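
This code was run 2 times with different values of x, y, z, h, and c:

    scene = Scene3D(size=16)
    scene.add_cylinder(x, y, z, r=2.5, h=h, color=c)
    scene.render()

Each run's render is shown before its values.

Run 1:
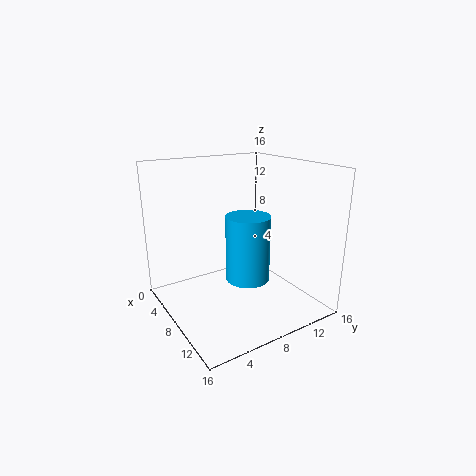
x = 8.5
y = 9
z = 3
h = 7.5
c = 'deepskyblue'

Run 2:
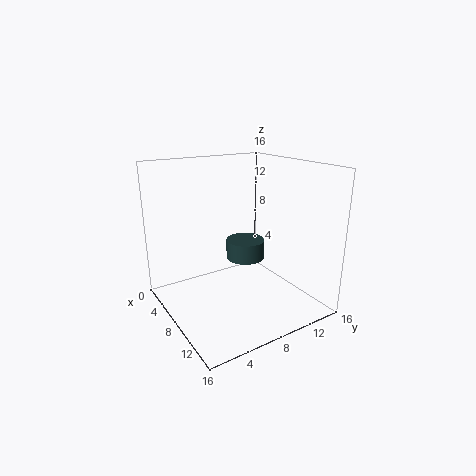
x = 3.5
y = 12
z = 3
h = 2.5
c = 'darkslategray'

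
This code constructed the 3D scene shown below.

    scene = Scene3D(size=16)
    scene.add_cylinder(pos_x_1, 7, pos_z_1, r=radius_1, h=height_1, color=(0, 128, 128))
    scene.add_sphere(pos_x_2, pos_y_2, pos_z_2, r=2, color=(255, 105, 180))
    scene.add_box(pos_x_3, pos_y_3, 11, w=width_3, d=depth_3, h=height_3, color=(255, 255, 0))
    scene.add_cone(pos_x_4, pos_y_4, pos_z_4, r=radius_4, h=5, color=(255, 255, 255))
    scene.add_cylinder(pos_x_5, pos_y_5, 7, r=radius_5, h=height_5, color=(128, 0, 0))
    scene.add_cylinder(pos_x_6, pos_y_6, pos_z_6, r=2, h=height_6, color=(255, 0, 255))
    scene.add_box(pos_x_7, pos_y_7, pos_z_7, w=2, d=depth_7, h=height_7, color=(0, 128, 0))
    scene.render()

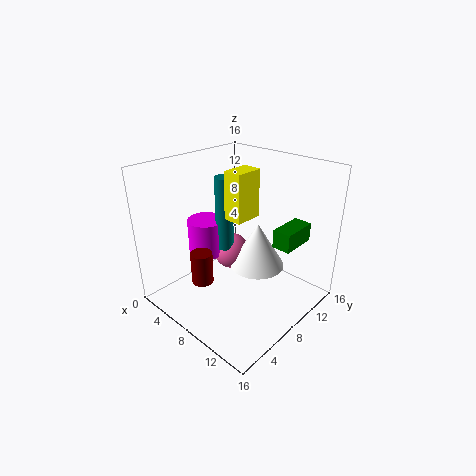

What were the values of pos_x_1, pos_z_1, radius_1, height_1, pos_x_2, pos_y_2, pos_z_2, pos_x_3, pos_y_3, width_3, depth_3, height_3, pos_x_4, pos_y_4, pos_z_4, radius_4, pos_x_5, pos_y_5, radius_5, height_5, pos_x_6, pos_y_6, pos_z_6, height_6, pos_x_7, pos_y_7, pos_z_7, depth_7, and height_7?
pos_x_1 = 7; pos_z_1 = 7; radius_1 = 1; height_1 = 8; pos_x_2 = 7; pos_y_2 = 8; pos_z_2 = 6; pos_x_3 = 8; pos_y_3 = 6; width_3 = 2; depth_3 = 3; height_3 = 5; pos_x_4 = 10; pos_y_4 = 9; pos_z_4 = 5; radius_4 = 3; pos_x_5 = 10; pos_y_5 = 1; radius_5 = 1; height_5 = 3; pos_x_6 = 5; pos_y_6 = 6; pos_z_6 = 6; height_6 = 4; pos_x_7 = 12; pos_y_7 = 9; pos_z_7 = 8; depth_7 = 4; height_7 = 2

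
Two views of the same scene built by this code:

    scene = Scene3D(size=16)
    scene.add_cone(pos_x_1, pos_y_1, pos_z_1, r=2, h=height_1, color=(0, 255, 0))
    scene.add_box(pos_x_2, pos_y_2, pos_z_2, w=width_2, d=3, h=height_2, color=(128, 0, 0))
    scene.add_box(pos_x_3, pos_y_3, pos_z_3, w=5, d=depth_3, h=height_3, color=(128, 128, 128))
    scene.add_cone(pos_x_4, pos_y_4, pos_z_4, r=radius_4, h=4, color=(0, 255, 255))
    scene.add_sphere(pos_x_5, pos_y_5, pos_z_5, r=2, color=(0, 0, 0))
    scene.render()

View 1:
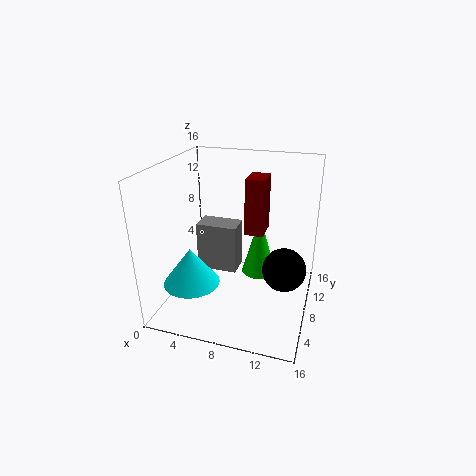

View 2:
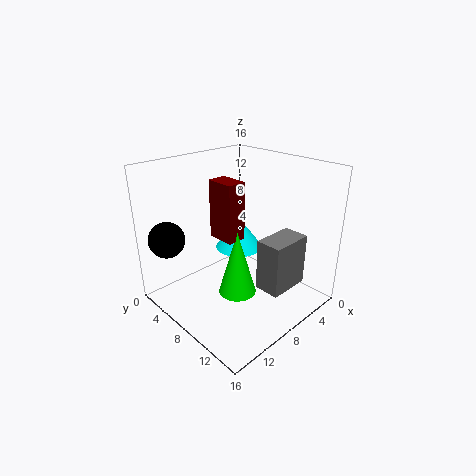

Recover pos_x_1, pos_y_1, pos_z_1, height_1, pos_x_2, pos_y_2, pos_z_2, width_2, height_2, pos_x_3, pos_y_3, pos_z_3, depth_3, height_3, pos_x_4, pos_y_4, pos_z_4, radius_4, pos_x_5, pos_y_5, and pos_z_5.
pos_x_1 = 10
pos_y_1 = 10
pos_z_1 = 3
height_1 = 7
pos_x_2 = 9
pos_y_2 = 7
pos_z_2 = 9
width_2 = 2
height_2 = 6
pos_x_3 = 2
pos_y_3 = 10
pos_z_3 = 2
depth_3 = 3
height_3 = 6
pos_x_4 = 4
pos_y_4 = 4
pos_z_4 = 4
radius_4 = 3
pos_x_5 = 14
pos_y_5 = 3
pos_z_5 = 8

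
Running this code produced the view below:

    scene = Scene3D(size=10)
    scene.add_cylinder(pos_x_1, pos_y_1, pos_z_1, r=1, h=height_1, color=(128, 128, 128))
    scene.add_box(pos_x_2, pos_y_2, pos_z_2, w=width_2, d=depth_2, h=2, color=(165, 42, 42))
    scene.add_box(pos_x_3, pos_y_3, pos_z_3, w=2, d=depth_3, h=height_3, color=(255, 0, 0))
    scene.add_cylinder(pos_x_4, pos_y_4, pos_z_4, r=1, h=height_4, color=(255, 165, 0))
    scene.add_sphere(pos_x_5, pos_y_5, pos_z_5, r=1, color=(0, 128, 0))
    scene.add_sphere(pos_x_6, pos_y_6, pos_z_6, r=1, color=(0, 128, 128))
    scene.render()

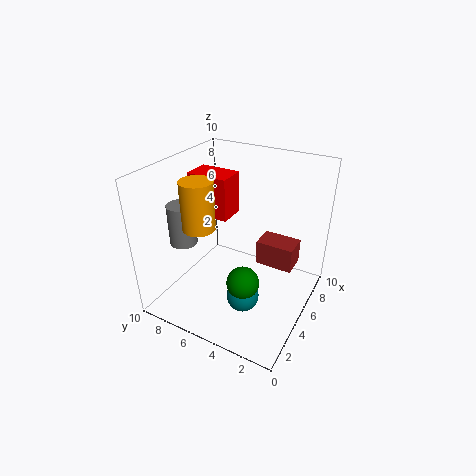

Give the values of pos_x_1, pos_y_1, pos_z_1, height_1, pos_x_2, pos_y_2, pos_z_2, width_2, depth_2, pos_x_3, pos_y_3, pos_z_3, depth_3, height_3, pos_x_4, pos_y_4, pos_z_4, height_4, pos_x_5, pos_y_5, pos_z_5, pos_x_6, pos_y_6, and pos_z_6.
pos_x_1 = 4, pos_y_1 = 9, pos_z_1 = 4, height_1 = 3, pos_x_2 = 8, pos_y_2 = 2, pos_z_2 = 1, width_2 = 2, depth_2 = 3, pos_x_3 = 5, pos_y_3 = 6, pos_z_3 = 6, depth_3 = 3, height_3 = 3, pos_x_4 = 2, pos_y_4 = 6, pos_z_4 = 7, height_4 = 3, pos_x_5 = 2, pos_y_5 = 3, pos_z_5 = 4, pos_x_6 = 2, pos_y_6 = 3, pos_z_6 = 3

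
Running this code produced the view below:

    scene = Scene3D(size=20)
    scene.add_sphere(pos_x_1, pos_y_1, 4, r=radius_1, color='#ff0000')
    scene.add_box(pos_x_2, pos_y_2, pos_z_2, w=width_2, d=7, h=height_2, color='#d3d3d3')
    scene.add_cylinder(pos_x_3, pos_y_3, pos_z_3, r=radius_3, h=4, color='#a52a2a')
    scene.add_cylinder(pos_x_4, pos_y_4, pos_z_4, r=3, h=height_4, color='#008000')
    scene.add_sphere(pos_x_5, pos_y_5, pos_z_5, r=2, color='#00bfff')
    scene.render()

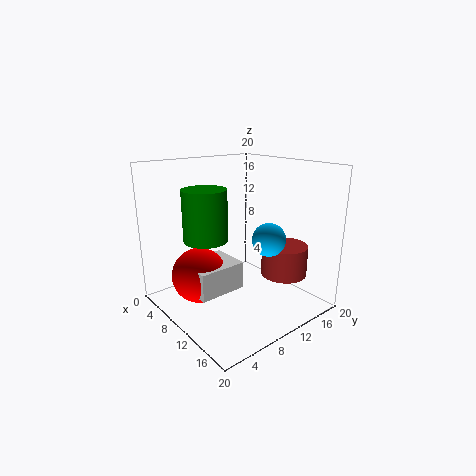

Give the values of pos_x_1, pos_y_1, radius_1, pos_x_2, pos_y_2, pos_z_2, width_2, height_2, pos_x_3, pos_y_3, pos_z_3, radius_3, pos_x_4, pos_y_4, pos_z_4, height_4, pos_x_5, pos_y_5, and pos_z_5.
pos_x_1 = 6; pos_y_1 = 6; radius_1 = 4; pos_x_2 = 4; pos_y_2 = 4; pos_z_2 = 2; width_2 = 6; height_2 = 4; pos_x_3 = 16; pos_y_3 = 13; pos_z_3 = 6; radius_3 = 3; pos_x_4 = 8; pos_y_4 = 6; pos_z_4 = 10; height_4 = 7; pos_x_5 = 17; pos_y_5 = 9; pos_z_5 = 12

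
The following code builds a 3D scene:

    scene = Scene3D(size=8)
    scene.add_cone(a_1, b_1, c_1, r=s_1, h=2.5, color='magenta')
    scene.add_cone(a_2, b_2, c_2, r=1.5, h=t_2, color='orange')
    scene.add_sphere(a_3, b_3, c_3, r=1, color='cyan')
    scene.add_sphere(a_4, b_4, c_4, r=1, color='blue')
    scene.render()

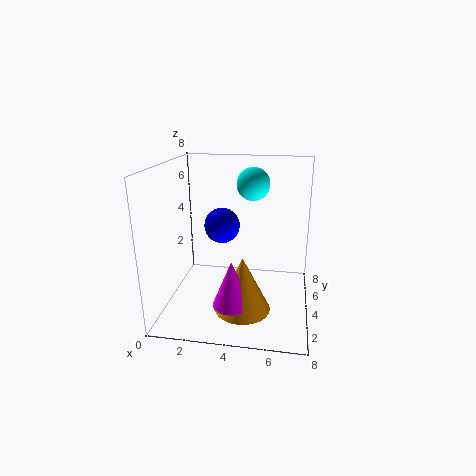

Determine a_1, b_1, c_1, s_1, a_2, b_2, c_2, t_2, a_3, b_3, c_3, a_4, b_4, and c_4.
a_1 = 4, b_1 = 2, c_1 = 1, s_1 = 1, a_2 = 4.5, b_2 = 2.5, c_2 = 0.5, t_2 = 3, a_3 = 4.5, b_3 = 6.5, c_3 = 6.5, a_4 = 3, b_4 = 4.5, c_4 = 4.5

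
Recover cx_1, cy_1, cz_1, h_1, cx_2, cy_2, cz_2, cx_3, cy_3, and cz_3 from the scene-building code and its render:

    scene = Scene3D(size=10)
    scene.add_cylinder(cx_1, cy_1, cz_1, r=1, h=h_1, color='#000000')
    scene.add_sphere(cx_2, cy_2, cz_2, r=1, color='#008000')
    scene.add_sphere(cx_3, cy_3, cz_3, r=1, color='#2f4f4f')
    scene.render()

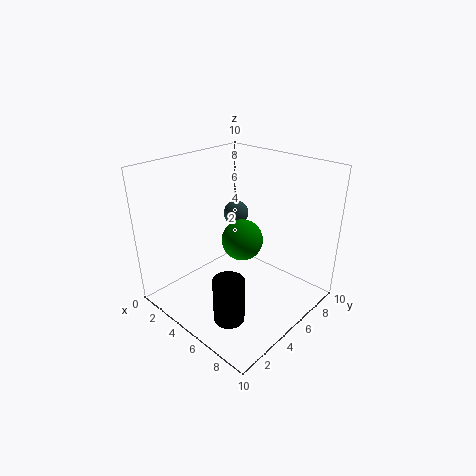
cx_1 = 7; cy_1 = 2; cz_1 = 1; h_1 = 3; cx_2 = 9; cy_2 = 1; cz_2 = 8; cx_3 = 2; cy_3 = 8; cz_3 = 5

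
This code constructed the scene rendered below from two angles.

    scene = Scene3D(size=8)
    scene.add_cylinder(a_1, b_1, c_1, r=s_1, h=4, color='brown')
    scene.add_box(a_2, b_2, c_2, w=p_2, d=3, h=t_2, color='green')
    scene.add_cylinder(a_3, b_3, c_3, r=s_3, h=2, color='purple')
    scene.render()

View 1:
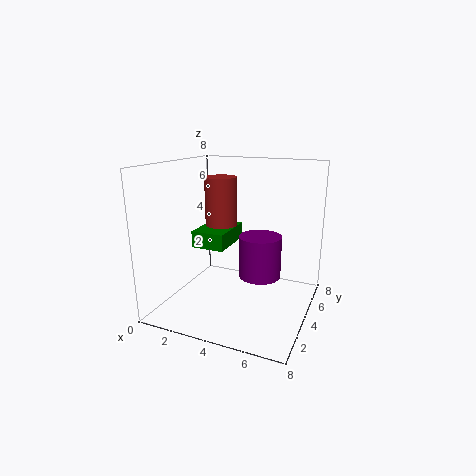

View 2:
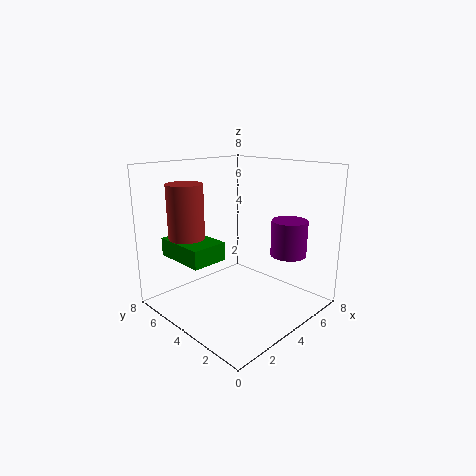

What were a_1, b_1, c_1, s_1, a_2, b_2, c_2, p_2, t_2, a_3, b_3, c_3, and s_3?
a_1 = 2; b_1 = 6; c_1 = 3; s_1 = 1; a_2 = 1; b_2 = 4; c_2 = 3; p_2 = 2; t_2 = 1; a_3 = 6; b_3 = 2; c_3 = 3; s_3 = 1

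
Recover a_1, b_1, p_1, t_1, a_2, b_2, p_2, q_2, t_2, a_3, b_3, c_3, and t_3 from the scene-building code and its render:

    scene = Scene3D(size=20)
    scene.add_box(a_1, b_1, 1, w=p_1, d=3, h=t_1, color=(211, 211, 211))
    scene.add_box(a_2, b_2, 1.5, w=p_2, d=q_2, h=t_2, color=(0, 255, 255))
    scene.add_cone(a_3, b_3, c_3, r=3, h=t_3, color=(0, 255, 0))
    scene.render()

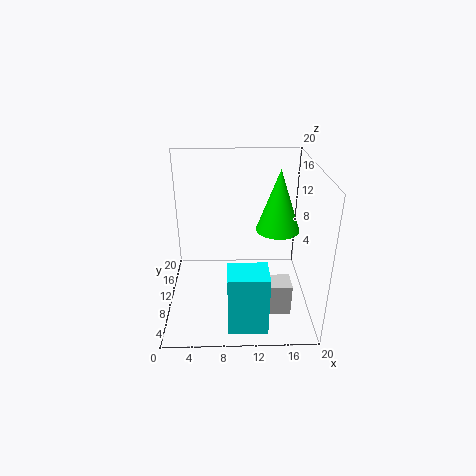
a_1 = 10, b_1 = 4.5, p_1 = 7, t_1 = 4.5, a_2 = 8.5, b_2 = 0.5, p_2 = 5, q_2 = 4, t_2 = 8, a_3 = 15.5, b_3 = 10.5, c_3 = 11, t_3 = 8.5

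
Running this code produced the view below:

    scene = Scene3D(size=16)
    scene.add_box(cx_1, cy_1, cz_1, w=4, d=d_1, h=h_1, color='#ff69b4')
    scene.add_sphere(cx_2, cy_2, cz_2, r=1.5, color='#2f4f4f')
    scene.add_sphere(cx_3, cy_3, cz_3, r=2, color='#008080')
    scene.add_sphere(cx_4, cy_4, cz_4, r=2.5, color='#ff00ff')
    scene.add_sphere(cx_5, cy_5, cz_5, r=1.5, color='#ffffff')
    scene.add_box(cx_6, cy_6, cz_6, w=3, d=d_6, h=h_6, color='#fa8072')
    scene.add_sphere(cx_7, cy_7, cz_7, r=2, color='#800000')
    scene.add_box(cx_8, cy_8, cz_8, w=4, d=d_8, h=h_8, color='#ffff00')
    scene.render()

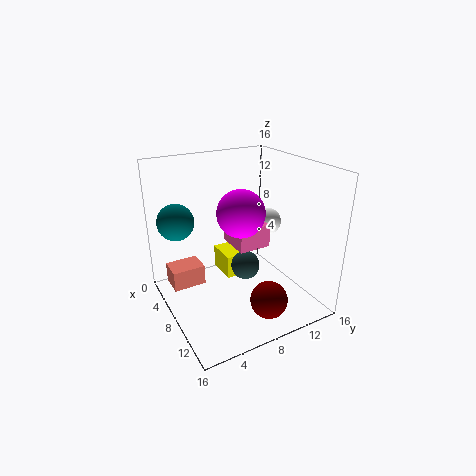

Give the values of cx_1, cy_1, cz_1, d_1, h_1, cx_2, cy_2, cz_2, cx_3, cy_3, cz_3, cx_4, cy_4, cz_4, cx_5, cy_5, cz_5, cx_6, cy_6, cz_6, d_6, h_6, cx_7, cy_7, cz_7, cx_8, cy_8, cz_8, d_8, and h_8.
cx_1 = 6.5, cy_1 = 7, cz_1 = 7.5, d_1 = 3.5, h_1 = 2.5, cx_2 = 10.5, cy_2 = 7.5, cz_2 = 6, cx_3 = 5, cy_3 = 2, cz_3 = 10, cx_4 = 9.5, cy_4 = 7.5, cz_4 = 11.5, cx_5 = 8.5, cy_5 = 11.5, cz_5 = 9.5, cx_6 = 1, cy_6 = 1.5, cz_6 = 0.5, d_6 = 4, h_6 = 2.5, cx_7 = 13, cy_7 = 9, cz_7 = 2.5, cx_8 = 0.5, cy_8 = 8.5, cz_8 = 0.5, d_8 = 2.5, h_8 = 3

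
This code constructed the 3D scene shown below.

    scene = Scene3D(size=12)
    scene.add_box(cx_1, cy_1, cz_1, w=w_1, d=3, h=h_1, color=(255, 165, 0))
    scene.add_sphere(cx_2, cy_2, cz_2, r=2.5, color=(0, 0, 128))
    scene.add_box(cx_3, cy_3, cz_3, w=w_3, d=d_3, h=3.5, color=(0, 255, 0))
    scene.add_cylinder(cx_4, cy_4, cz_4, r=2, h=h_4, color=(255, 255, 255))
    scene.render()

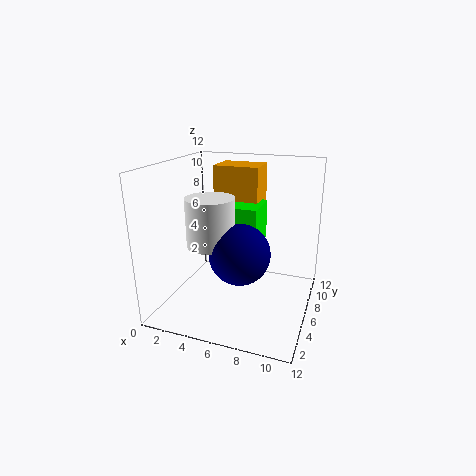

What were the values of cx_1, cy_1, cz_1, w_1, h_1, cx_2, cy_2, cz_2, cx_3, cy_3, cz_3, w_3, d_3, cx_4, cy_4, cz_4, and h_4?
cx_1 = 3, cy_1 = 8, cz_1 = 6.5, w_1 = 4, h_1 = 5, cx_2 = 6.5, cy_2 = 5, cz_2 = 5, cx_3 = 5, cy_3 = 6, cz_3 = 5, w_3 = 2.5, d_3 = 3.5, cx_4 = 4, cy_4 = 5, cz_4 = 5.5, h_4 = 4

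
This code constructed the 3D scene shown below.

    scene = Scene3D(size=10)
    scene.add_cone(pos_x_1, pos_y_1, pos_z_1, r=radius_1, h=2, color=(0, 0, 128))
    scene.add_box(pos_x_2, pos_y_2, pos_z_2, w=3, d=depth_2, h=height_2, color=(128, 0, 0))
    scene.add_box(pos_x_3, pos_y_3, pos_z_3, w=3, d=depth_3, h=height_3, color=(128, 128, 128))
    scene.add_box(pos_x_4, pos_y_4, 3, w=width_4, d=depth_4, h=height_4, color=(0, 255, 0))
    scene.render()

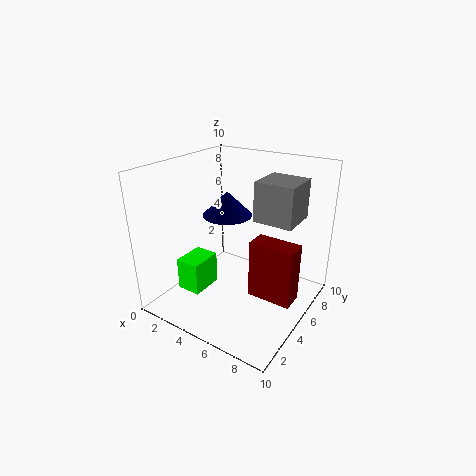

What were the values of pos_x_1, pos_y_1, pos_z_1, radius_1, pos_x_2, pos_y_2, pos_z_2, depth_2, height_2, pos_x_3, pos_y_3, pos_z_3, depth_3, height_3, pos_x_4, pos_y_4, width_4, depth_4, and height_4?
pos_x_1 = 2; pos_y_1 = 8; pos_z_1 = 5; radius_1 = 2; pos_x_2 = 6.5; pos_y_2 = 4; pos_z_2 = 1.5; depth_2 = 1.5; height_2 = 4; pos_x_3 = 5; pos_y_3 = 7; pos_z_3 = 5.5; depth_3 = 3; height_3 = 3; pos_x_4 = 3.5; pos_y_4 = 0.5; width_4 = 1.5; depth_4 = 2; height_4 = 2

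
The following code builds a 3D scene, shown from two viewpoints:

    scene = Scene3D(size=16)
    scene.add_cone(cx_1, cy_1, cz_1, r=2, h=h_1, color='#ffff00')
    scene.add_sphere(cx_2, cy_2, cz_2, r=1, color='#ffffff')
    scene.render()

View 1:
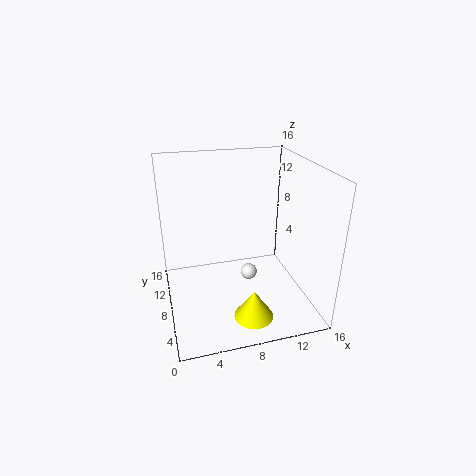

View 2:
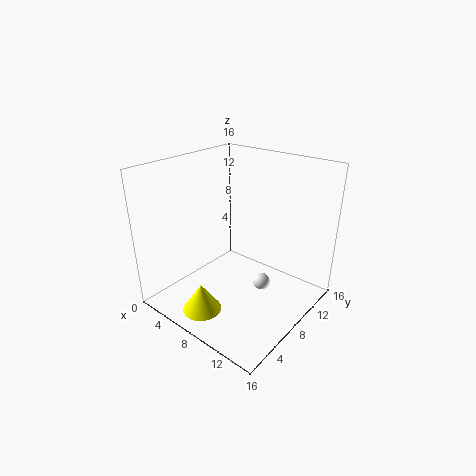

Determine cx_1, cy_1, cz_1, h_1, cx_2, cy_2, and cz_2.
cx_1 = 8
cy_1 = 2
cz_1 = 2
h_1 = 3
cx_2 = 10
cy_2 = 10
cz_2 = 2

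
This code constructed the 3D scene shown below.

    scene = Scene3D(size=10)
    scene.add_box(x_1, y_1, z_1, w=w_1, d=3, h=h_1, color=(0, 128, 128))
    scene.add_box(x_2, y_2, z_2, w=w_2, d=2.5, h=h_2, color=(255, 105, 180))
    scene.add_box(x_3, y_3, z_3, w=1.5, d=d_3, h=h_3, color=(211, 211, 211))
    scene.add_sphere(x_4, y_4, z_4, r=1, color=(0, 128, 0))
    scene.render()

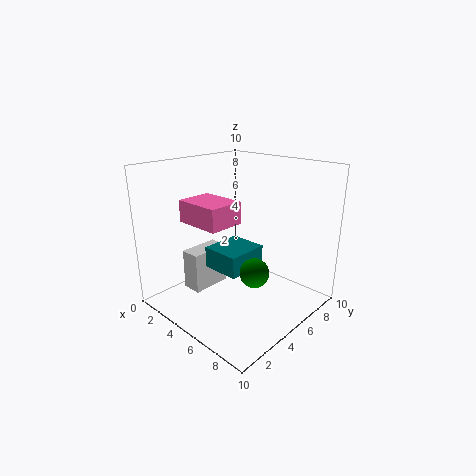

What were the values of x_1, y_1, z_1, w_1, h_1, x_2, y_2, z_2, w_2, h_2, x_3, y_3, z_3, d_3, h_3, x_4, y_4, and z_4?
x_1 = 3.25; y_1 = 3.5; z_1 = 2.75; w_1 = 2.75; h_1 = 1.5; x_2 = 2.25; y_2 = 2.25; z_2 = 6.25; w_2 = 3.25; h_2 = 1.5; x_3 = 1.25; y_3 = 3; z_3 = 0.5; d_3 = 3; h_3 = 3; x_4 = 6.75; y_4 = 4.75; z_4 = 3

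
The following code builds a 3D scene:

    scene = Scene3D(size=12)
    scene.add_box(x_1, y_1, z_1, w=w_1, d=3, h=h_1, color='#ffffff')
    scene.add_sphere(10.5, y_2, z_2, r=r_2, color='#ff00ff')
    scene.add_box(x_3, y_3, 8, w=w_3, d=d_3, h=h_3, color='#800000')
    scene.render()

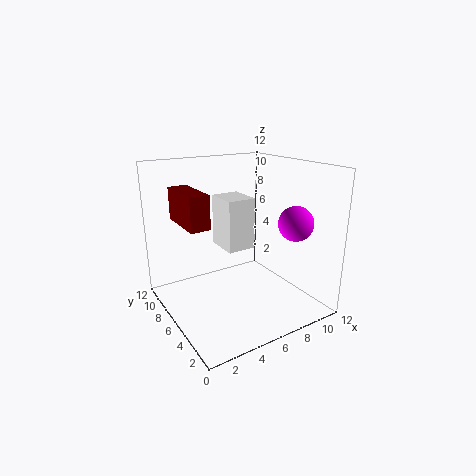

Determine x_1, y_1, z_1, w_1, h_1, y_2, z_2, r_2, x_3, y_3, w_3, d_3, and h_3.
x_1 = 5.5, y_1 = 6.5, z_1 = 4.5, w_1 = 2.5, h_1 = 4.5, y_2 = 4, z_2 = 7, r_2 = 1.5, x_3 = 1, y_3 = 4, w_3 = 1.5, d_3 = 4, h_3 = 2.5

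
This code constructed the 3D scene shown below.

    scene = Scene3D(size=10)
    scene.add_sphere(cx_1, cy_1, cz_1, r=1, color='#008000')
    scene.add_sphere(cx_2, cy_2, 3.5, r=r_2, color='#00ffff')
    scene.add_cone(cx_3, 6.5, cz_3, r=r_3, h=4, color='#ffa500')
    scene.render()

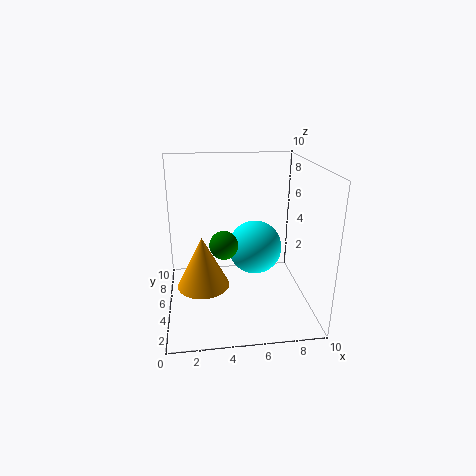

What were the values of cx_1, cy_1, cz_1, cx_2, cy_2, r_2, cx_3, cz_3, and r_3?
cx_1 = 4, cy_1 = 5, cz_1 = 4.5, cx_2 = 6.5, cy_2 = 6.5, r_2 = 2, cx_3 = 2.5, cz_3 = 0.5, r_3 = 2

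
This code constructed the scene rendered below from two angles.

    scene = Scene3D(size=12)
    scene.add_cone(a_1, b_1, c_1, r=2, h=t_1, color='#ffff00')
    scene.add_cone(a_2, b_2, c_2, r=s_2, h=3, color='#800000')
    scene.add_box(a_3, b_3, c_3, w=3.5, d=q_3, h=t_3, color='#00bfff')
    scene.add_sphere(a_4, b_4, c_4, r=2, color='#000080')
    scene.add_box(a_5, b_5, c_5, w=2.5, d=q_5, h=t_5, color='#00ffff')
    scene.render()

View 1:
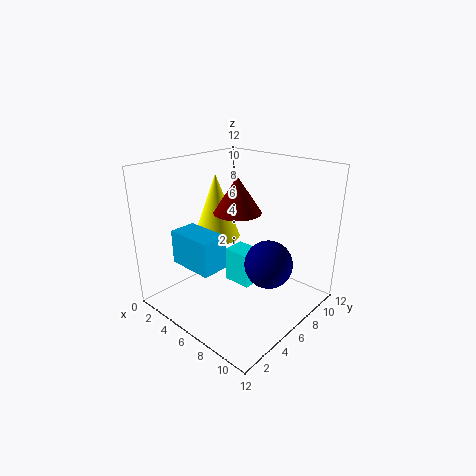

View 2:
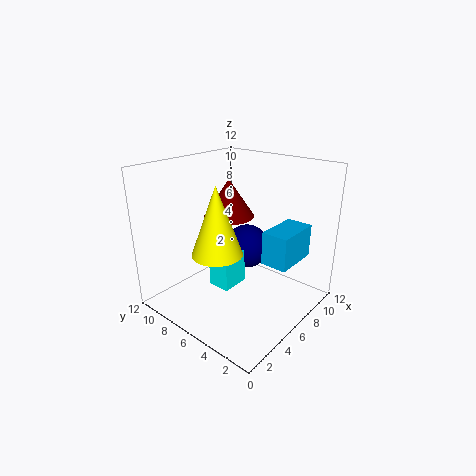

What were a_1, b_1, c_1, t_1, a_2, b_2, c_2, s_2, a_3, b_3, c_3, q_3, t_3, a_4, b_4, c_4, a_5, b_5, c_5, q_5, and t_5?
a_1 = 3.5, b_1 = 6, c_1 = 5.5, t_1 = 5.5, a_2 = 5.5, b_2 = 6.5, c_2 = 8, s_2 = 2, a_3 = 4.5, b_3 = 0.5, c_3 = 5.5, q_3 = 2, t_3 = 2.5, a_4 = 8.5, b_4 = 7, c_4 = 4, a_5 = 4.5, b_5 = 6, c_5 = 1.5, q_5 = 2, t_5 = 3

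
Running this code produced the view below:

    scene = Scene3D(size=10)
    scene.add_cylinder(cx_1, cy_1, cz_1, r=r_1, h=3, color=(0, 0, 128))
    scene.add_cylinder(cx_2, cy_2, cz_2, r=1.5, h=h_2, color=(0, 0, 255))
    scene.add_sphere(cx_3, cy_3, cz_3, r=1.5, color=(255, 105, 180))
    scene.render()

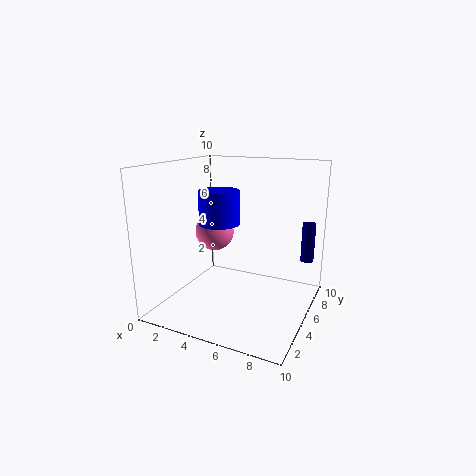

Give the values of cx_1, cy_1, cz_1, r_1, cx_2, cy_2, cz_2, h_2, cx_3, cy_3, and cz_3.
cx_1 = 9; cy_1 = 9; cz_1 = 2.5; r_1 = 0.5; cx_2 = 3; cy_2 = 6; cz_2 = 5.5; h_2 = 2.5; cx_3 = 2; cy_3 = 7; cz_3 = 4.5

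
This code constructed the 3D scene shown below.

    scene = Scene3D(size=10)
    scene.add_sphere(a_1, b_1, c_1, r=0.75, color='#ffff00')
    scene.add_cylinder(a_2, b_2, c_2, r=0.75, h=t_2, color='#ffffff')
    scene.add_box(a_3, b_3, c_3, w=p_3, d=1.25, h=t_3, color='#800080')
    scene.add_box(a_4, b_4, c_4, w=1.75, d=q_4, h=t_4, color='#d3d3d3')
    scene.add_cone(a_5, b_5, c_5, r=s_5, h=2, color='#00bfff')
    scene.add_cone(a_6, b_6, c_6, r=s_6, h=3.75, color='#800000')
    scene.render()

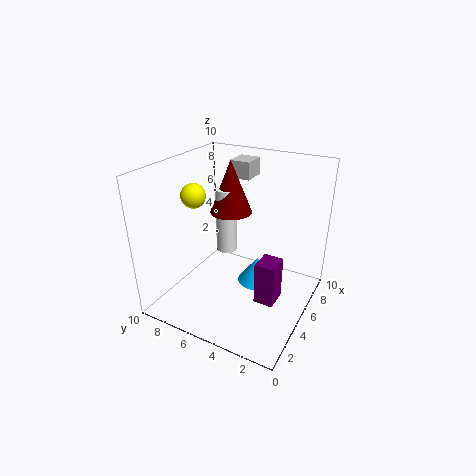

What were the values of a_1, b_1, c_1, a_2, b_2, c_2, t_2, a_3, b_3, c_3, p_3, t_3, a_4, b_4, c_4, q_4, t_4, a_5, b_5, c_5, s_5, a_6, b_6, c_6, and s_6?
a_1 = 2.25, b_1 = 6.5, c_1 = 8.75, a_2 = 6, b_2 = 6.5, c_2 = 3.25, t_2 = 4.75, a_3 = 2.5, b_3 = 1.25, c_3 = 2.25, p_3 = 1.5, t_3 = 2.75, a_4 = 7, b_4 = 5.25, c_4 = 8.5, q_4 = 1.5, t_4 = 1.25, a_5 = 7.25, b_5 = 4.5, c_5 = 0.25, s_5 = 1.5, a_6 = 6.25, b_6 = 6.25, c_6 = 6.25, s_6 = 1.5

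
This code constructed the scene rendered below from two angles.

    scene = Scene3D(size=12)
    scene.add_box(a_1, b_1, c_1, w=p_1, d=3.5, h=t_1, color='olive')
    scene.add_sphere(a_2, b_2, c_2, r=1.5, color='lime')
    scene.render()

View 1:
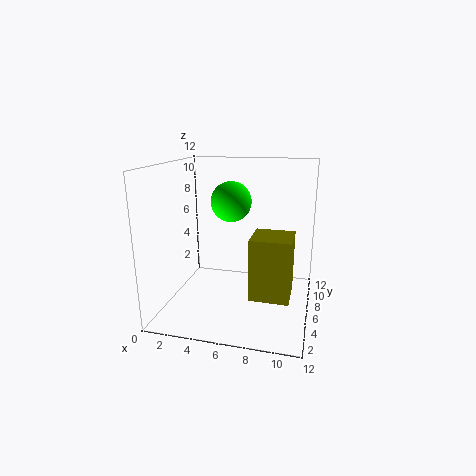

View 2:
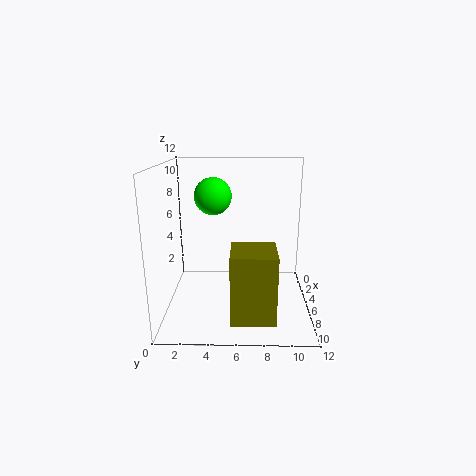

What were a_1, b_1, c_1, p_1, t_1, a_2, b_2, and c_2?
a_1 = 7
b_1 = 5.5
c_1 = 0.5
p_1 = 3.5
t_1 = 5.5
a_2 = 6
b_2 = 4
c_2 = 9.5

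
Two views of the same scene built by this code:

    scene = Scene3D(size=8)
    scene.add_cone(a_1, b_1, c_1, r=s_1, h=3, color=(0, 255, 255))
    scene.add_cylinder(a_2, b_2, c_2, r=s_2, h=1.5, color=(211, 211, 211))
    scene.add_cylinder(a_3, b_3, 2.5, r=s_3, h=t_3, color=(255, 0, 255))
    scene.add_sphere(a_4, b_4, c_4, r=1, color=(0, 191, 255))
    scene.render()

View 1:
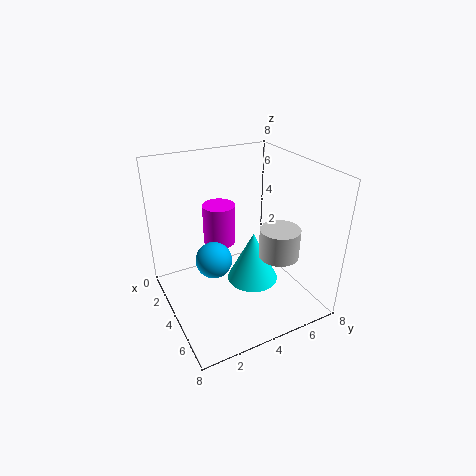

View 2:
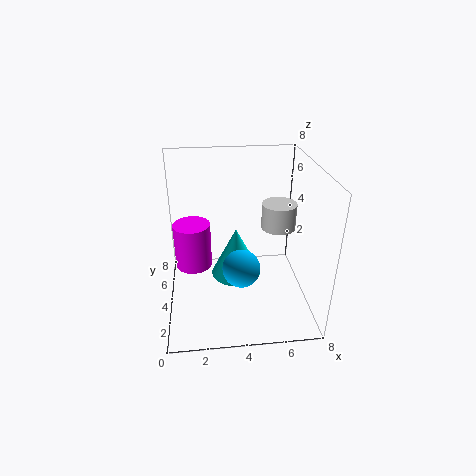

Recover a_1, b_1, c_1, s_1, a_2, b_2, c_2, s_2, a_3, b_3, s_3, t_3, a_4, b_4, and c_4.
a_1 = 4
b_1 = 5
c_1 = 1
s_1 = 1.5
a_2 = 6.5
b_2 = 5
c_2 = 4
s_2 = 1
a_3 = 1.5
b_3 = 4
s_3 = 1
t_3 = 2.5
a_4 = 4
b_4 = 2.5
c_4 = 3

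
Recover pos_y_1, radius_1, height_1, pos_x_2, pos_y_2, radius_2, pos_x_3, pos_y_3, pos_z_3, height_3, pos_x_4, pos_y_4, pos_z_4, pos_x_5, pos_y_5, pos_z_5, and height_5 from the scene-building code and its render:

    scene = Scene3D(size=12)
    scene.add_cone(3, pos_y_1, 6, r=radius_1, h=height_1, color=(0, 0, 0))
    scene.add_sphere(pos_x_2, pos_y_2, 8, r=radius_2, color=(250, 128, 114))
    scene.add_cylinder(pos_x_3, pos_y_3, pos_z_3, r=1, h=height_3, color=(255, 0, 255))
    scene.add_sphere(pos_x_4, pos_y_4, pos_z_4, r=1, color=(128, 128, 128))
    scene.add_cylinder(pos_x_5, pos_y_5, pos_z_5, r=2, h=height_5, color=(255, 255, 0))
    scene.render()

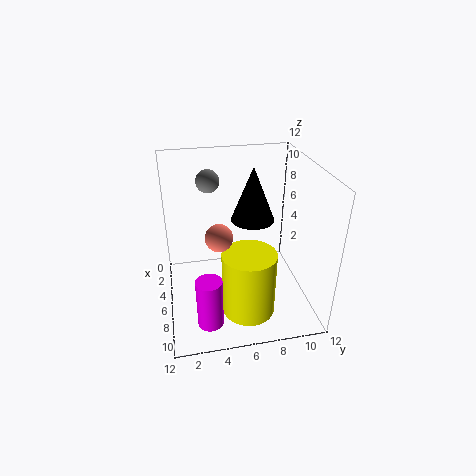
pos_y_1 = 8
radius_1 = 2
height_1 = 5
pos_x_2 = 9
pos_y_2 = 4
radius_2 = 1
pos_x_3 = 10
pos_y_3 = 3
pos_z_3 = 1
height_3 = 4
pos_x_4 = 3
pos_y_4 = 4
pos_z_4 = 10
pos_x_5 = 10
pos_y_5 = 6
pos_z_5 = 2
height_5 = 5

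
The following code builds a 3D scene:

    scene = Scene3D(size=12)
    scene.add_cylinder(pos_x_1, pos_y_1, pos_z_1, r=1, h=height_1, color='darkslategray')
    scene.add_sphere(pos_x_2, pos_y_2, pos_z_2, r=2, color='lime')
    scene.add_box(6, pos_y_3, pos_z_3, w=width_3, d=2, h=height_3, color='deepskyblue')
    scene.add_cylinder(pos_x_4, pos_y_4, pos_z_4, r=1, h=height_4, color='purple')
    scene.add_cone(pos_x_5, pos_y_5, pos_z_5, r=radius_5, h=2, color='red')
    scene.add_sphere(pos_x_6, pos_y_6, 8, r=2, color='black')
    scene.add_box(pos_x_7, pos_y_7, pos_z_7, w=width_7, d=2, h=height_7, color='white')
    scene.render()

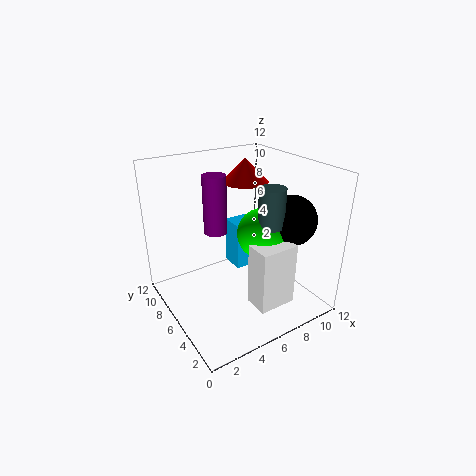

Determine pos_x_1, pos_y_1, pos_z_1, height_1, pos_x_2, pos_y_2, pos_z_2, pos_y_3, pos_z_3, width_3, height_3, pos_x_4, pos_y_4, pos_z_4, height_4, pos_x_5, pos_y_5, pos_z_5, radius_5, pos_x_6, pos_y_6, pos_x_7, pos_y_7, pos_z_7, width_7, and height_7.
pos_x_1 = 7; pos_y_1 = 3; pos_z_1 = 8; height_1 = 3; pos_x_2 = 7; pos_y_2 = 4; pos_z_2 = 7; pos_y_3 = 6; pos_z_3 = 3; width_3 = 2; height_3 = 4; pos_x_4 = 5; pos_y_4 = 8; pos_z_4 = 6; height_4 = 5; pos_x_5 = 8; pos_y_5 = 8; pos_z_5 = 10; radius_5 = 2; pos_x_6 = 9; pos_y_6 = 3; pos_x_7 = 5; pos_y_7 = 1; pos_z_7 = 2; width_7 = 3; height_7 = 5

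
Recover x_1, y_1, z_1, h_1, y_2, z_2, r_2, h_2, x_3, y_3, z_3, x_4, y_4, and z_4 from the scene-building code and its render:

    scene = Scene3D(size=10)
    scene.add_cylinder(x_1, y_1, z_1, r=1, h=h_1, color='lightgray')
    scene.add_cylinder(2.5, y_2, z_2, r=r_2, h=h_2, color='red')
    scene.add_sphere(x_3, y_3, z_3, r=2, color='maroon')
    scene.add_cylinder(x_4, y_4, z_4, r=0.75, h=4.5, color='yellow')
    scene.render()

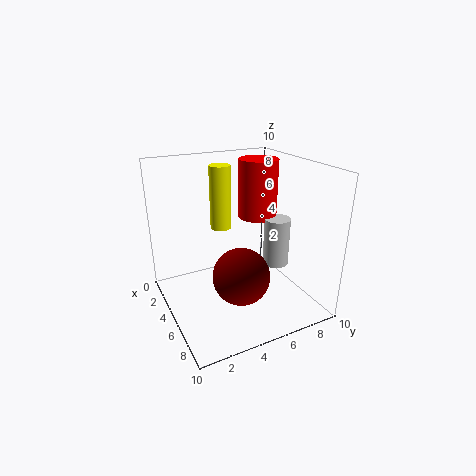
x_1 = 4.25, y_1 = 8.75, z_1 = 1.75, h_1 = 3.75, y_2 = 8, z_2 = 5.25, r_2 = 1.5, h_2 = 4.5, x_3 = 6, y_3 = 4.75, z_3 = 2.5, x_4 = 3.25, y_4 = 4.5, z_4 = 5.25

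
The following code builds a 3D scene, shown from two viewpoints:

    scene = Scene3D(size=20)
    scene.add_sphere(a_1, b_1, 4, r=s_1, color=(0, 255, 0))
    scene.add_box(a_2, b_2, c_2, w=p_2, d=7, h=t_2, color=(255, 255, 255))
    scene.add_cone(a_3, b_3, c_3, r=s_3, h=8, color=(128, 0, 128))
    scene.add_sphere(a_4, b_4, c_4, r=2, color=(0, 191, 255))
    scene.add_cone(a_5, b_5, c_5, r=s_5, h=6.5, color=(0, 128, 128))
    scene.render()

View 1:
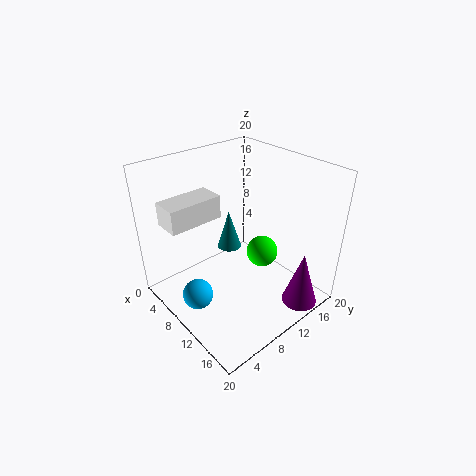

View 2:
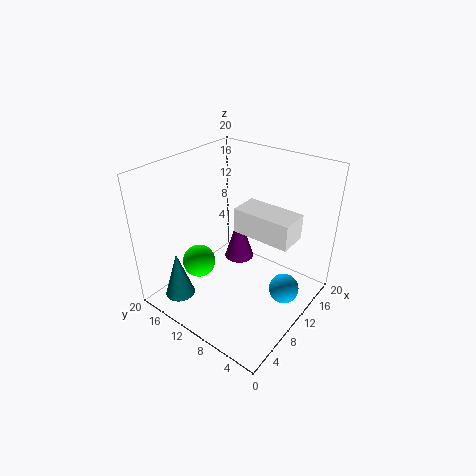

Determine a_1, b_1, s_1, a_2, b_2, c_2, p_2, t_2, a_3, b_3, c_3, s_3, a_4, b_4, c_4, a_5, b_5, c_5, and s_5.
a_1 = 8.5, b_1 = 16.5, s_1 = 2.5, a_2 = 6, b_2 = 0.5, c_2 = 14, p_2 = 3.5, t_2 = 3, a_3 = 17.5, b_3 = 15.5, c_3 = 0.5, s_3 = 2.5, a_4 = 10.5, b_4 = 2.5, c_4 = 4.5, a_5 = 2.5, b_5 = 14.5, c_5 = 3, s_5 = 2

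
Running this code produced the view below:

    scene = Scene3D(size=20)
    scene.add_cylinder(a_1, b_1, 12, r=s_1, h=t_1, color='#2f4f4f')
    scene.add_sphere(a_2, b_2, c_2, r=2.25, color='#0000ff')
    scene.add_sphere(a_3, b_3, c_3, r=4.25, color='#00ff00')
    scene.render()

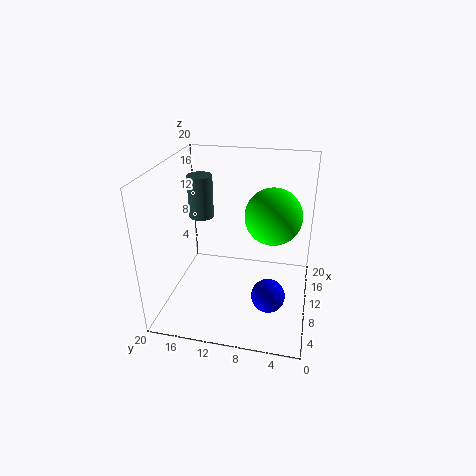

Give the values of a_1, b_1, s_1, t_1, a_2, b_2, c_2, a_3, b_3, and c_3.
a_1 = 11.75; b_1 = 15.75; s_1 = 1.75; t_1 = 6; a_2 = 6.25; b_2 = 5; c_2 = 3.75; a_3 = 14.75; b_3 = 5.75; c_3 = 11.5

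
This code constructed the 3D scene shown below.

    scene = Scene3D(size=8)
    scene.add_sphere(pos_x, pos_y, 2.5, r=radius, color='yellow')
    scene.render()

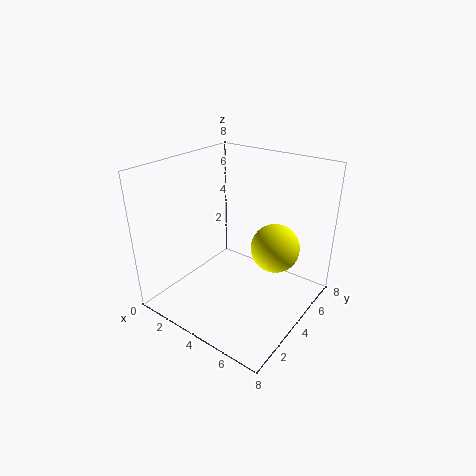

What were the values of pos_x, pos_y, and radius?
pos_x = 5; pos_y = 6.5; radius = 1.5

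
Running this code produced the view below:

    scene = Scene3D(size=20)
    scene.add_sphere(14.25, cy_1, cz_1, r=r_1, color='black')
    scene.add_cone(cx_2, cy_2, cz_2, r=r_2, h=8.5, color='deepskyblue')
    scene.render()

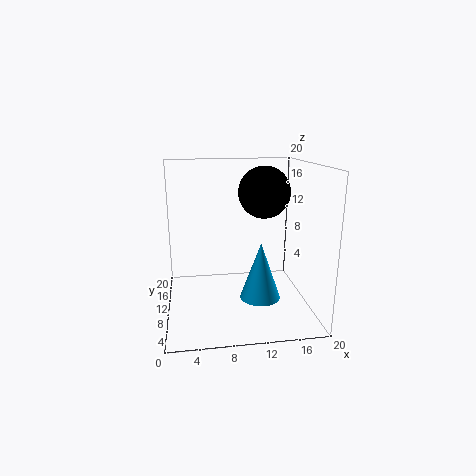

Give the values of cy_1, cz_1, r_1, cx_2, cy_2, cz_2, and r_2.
cy_1 = 12.75, cz_1 = 15.75, r_1 = 3.75, cx_2 = 13.5, cy_2 = 10.75, cz_2 = 0.25, r_2 = 3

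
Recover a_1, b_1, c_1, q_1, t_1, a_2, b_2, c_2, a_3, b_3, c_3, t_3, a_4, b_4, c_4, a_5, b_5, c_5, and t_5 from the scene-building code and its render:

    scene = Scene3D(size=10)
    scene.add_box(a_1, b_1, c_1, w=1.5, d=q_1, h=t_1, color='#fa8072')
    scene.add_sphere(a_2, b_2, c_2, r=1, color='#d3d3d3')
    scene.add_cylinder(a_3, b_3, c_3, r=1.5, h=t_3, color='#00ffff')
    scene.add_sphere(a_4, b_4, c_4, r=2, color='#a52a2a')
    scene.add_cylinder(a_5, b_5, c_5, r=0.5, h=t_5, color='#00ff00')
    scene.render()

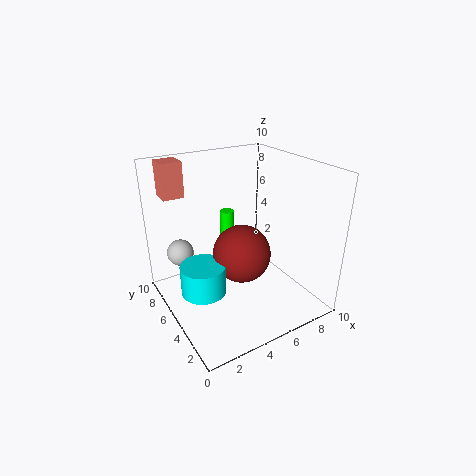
a_1 = 1, b_1 = 8, c_1 = 7.5, q_1 = 1.5, t_1 = 2.5, a_2 = 2, b_2 = 8.5, c_2 = 3, a_3 = 2, b_3 = 4.5, c_3 = 2, t_3 = 2, a_4 = 5, b_4 = 4.5, c_4 = 4, a_5 = 5, b_5 = 6.5, c_5 = 4.5, t_5 = 2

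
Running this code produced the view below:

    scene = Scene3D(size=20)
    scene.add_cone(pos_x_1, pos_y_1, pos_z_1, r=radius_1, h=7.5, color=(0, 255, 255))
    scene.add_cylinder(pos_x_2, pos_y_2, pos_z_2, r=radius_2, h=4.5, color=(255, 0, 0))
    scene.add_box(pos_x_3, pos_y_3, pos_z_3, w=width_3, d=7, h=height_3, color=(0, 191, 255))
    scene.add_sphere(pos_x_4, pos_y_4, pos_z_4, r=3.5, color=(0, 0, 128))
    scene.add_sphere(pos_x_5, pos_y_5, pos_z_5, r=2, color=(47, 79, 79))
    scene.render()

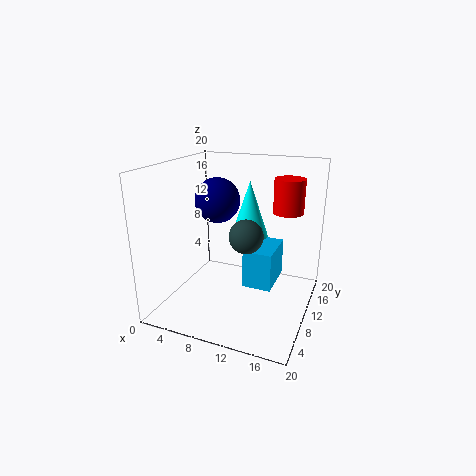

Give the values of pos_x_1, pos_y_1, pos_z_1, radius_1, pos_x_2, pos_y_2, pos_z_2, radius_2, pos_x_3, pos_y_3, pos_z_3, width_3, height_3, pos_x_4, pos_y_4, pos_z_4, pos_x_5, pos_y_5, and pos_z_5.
pos_x_1 = 11.5, pos_y_1 = 10.5, pos_z_1 = 10.5, radius_1 = 2.5, pos_x_2 = 16.5, pos_y_2 = 11.5, pos_z_2 = 14, radius_2 = 2, pos_x_3 = 9.5, pos_y_3 = 13, pos_z_3 = 0.5, width_3 = 4.5, height_3 = 6, pos_x_4 = 4.5, pos_y_4 = 15, pos_z_4 = 13.5, pos_x_5 = 13.5, pos_y_5 = 4, pos_z_5 = 13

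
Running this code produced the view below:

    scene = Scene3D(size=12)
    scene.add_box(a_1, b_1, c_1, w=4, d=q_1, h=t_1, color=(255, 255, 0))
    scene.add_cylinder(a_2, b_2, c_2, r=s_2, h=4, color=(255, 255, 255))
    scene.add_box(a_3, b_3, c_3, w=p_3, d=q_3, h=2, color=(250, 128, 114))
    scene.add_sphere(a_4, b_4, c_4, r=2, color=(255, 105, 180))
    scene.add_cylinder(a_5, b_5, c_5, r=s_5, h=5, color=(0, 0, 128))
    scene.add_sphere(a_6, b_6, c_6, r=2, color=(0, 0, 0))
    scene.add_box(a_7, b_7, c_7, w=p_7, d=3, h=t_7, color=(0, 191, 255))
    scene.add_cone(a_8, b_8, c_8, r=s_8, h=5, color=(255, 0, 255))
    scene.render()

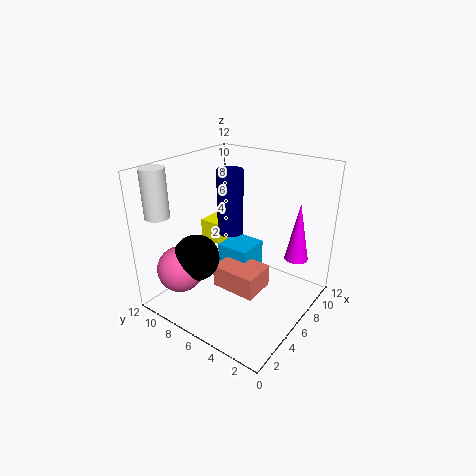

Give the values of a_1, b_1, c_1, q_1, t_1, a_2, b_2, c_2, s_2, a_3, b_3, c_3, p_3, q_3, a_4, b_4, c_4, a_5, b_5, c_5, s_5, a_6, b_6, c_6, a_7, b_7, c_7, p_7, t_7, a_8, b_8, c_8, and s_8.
a_1 = 7
b_1 = 9
c_1 = 4
q_1 = 2
t_1 = 2
a_2 = 2
b_2 = 11
c_2 = 8
s_2 = 1
a_3 = 5
b_3 = 4
c_3 = 1
p_3 = 3
q_3 = 4
a_4 = 3
b_4 = 10
c_4 = 3
a_5 = 5
b_5 = 6
c_5 = 7
s_5 = 1
a_6 = 4
b_6 = 9
c_6 = 4
a_7 = 7
b_7 = 6
c_7 = 1
p_7 = 3
t_7 = 3
a_8 = 9
b_8 = 2
c_8 = 4
s_8 = 1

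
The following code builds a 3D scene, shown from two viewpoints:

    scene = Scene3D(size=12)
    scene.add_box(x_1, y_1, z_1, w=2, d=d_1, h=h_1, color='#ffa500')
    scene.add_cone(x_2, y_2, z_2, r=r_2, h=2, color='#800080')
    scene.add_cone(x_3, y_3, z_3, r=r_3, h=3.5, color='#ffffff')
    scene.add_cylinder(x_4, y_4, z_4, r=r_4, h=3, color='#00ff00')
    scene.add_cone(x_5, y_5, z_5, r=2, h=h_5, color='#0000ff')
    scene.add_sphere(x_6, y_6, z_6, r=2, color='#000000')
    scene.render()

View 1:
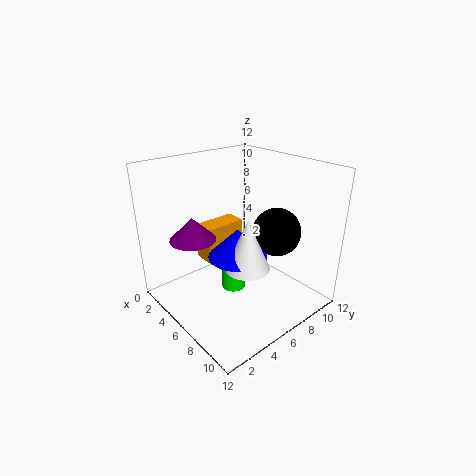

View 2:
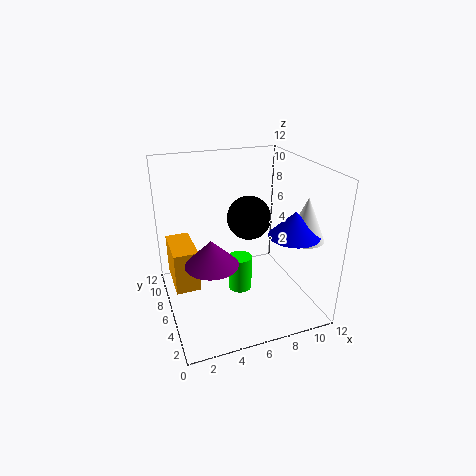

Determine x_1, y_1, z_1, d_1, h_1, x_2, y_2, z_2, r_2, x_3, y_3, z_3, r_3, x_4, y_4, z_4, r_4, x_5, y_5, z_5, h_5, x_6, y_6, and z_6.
x_1 = 0.5; y_1 = 5.5; z_1 = 2; d_1 = 4; h_1 = 3.5; x_2 = 3; y_2 = 3.5; z_2 = 5.5; r_2 = 2; x_3 = 10.5; y_3 = 3; z_3 = 6.5; r_3 = 1.5; x_4 = 6; y_4 = 5.5; z_4 = 1.5; r_4 = 1; x_5 = 9.5; y_5 = 3; z_5 = 7; h_5 = 2; x_6 = 8; y_6 = 8.5; z_6 = 6.5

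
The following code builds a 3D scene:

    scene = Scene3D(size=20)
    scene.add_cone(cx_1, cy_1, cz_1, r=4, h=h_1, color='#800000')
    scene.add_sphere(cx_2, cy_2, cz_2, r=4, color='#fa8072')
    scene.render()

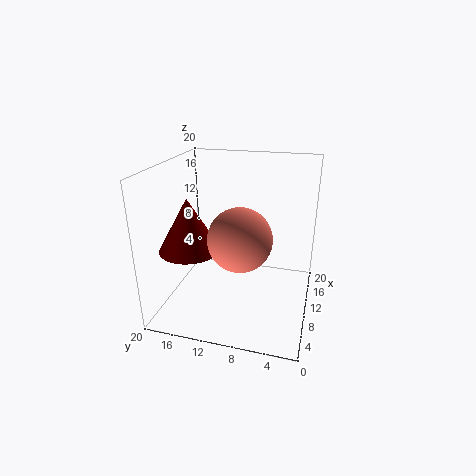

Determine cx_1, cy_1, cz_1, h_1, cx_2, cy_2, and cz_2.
cx_1 = 6; cy_1 = 15.5; cz_1 = 9.5; h_1 = 7; cx_2 = 5.5; cy_2 = 8.5; cz_2 = 12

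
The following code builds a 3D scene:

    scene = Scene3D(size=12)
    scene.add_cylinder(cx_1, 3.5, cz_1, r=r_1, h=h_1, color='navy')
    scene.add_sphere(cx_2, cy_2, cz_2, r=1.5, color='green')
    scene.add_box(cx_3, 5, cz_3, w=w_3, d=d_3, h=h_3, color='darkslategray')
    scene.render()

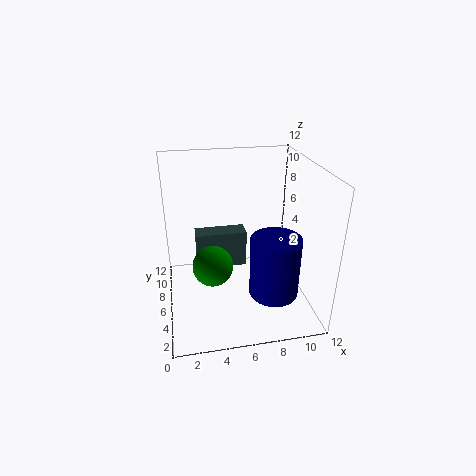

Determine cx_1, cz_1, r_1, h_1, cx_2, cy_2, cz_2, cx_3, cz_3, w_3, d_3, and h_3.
cx_1 = 8.5; cz_1 = 2; r_1 = 2; h_1 = 5; cx_2 = 3.5; cy_2 = 3; cz_2 = 5.5; cx_3 = 2.5; cz_3 = 4; w_3 = 4; d_3 = 1.5; h_3 = 3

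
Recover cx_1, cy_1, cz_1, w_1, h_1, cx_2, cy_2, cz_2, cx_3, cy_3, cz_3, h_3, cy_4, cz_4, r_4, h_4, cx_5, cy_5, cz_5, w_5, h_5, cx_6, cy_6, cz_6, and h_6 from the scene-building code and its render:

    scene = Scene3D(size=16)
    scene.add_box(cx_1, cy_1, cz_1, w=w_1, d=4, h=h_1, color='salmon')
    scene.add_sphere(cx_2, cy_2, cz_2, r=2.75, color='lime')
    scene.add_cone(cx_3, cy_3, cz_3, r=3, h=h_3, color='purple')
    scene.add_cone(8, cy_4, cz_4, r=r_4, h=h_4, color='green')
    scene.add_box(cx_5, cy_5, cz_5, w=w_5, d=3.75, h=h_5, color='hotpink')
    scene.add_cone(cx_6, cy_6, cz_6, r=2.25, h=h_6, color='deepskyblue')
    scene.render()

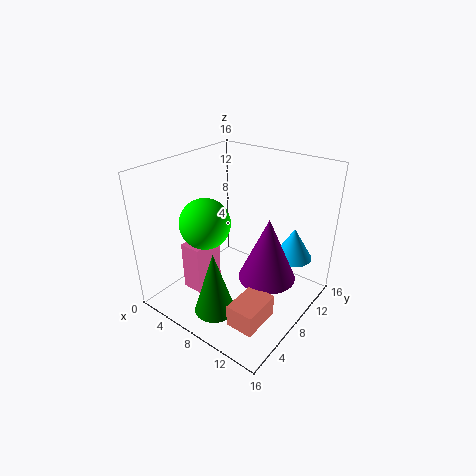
cx_1 = 12; cy_1 = 1; cz_1 = 3; w_1 = 2.75; h_1 = 2.25; cx_2 = 5.5; cy_2 = 5.5; cz_2 = 10; cx_3 = 12.25; cy_3 = 7.5; cz_3 = 5; h_3 = 6.75; cy_4 = 3.75; cz_4 = 0.75; r_4 = 2.25; h_4 = 7.25; cx_5 = 2.75; cy_5 = 4.25; cz_5 = 1.25; w_5 = 2.5; h_5 = 5.75; cx_6 = 12.25; cy_6 = 13.25; cz_6 = 4.5; h_6 = 3.75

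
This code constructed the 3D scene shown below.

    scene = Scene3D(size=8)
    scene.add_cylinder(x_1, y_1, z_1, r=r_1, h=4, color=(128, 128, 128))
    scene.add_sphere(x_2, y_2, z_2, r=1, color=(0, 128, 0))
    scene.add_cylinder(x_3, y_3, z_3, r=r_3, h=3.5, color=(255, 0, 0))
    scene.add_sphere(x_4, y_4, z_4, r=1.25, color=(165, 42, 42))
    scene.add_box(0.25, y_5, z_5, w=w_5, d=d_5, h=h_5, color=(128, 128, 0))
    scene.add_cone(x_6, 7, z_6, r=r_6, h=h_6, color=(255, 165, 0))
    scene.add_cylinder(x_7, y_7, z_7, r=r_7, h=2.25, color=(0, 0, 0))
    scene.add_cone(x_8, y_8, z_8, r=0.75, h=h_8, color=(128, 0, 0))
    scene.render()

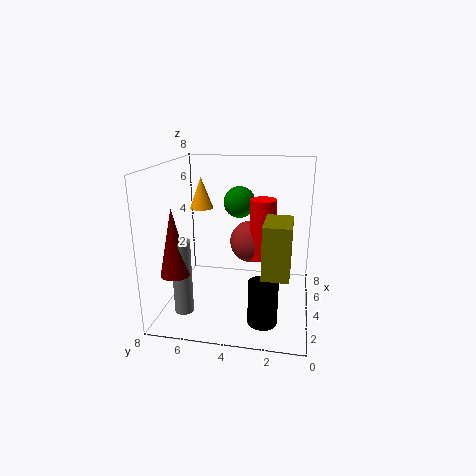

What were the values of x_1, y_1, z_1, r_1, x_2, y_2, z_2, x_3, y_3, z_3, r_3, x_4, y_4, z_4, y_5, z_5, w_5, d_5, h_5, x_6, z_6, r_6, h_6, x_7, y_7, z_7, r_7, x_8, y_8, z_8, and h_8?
x_1 = 1.75
y_1 = 6.5
z_1 = 0.5
r_1 = 0.5
x_2 = 7
y_2 = 4.5
z_2 = 5.25
x_3 = 5
y_3 = 2.75
z_3 = 2.5
r_3 = 0.75
x_4 = 5.5
y_4 = 3.5
z_4 = 3.25
y_5 = 1
z_5 = 3.5
w_5 = 2
d_5 = 1.25
h_5 = 2.5
x_6 = 7
z_6 = 4.75
r_6 = 0.75
h_6 = 2
x_7 = 1.5
y_7 = 2.25
z_7 = 0.5
r_7 = 0.75
x_8 = 1.5
y_8 = 6.75
z_8 = 2.75
h_8 = 3.5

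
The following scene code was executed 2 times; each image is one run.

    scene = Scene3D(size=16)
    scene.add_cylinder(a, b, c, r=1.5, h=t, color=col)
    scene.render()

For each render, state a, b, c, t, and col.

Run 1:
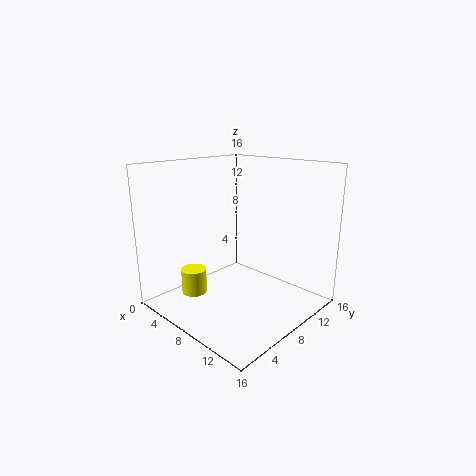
a = 3, b = 5.5, c = 0.5, t = 3, col = 'yellow'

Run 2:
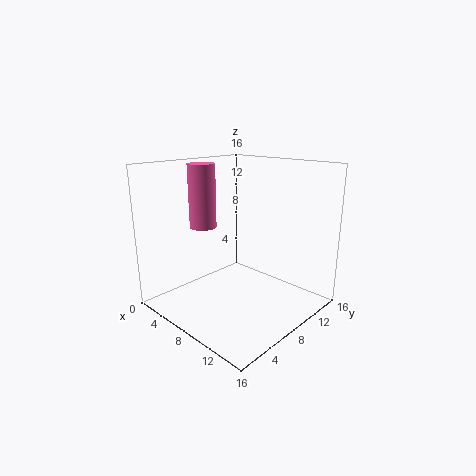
a = 4.5, b = 6, c = 9, t = 7, col = 'hotpink'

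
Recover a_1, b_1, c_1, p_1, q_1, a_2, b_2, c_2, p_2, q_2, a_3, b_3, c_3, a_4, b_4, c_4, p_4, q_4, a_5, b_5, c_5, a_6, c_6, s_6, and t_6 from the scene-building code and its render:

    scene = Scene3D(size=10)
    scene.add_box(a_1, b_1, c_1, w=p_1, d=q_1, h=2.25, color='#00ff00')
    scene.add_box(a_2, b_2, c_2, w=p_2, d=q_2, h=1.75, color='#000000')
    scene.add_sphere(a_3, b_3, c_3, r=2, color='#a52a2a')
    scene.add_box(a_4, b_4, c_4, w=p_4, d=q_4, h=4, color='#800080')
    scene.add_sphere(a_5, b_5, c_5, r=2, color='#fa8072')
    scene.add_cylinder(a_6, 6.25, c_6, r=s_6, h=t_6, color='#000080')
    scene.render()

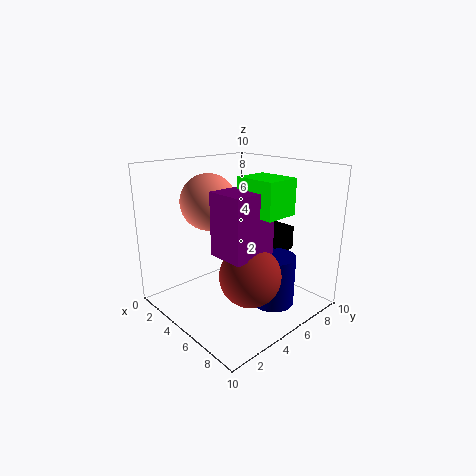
a_1 = 6, b_1 = 4, c_1 = 7.25, p_1 = 2.75, q_1 = 2.25, a_2 = 4.25, b_2 = 7.25, c_2 = 3.5, p_2 = 2.25, q_2 = 2, a_3 = 7.25, b_3 = 4, c_3 = 3.25, a_4 = 5.5, b_4 = 2.25, c_4 = 4.75, p_4 = 2.5, q_4 = 3, a_5 = 2.75, b_5 = 4.25, c_5 = 7.25, a_6 = 7.25, c_6 = 0.5, s_6 = 1.5, t_6 = 3.5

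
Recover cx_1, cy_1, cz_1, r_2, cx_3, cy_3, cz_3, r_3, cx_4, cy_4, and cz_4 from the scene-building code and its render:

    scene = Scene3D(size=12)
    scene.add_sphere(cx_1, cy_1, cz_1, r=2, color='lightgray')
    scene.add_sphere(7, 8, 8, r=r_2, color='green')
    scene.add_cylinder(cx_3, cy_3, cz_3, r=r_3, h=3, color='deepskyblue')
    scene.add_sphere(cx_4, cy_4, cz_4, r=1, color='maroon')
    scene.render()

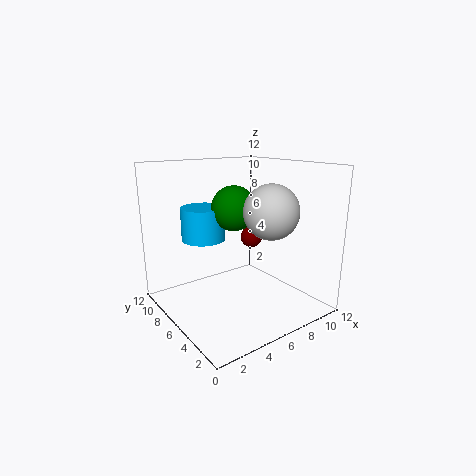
cx_1 = 6; cy_1 = 2; cz_1 = 9; r_2 = 2; cx_3 = 5; cy_3 = 10; cz_3 = 5; r_3 = 2; cx_4 = 9; cy_4 = 8; cz_4 = 5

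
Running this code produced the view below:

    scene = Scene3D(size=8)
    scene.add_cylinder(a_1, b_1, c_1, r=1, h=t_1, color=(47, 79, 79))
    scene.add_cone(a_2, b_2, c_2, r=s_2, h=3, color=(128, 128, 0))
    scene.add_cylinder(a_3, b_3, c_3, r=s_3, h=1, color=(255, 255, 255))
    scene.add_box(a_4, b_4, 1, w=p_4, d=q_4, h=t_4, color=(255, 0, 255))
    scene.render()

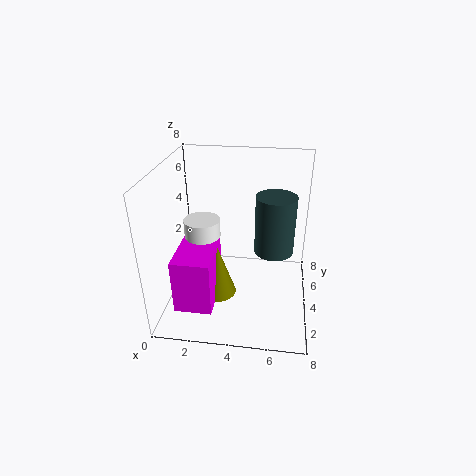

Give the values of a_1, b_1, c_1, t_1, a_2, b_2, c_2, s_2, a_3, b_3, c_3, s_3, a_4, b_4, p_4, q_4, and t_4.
a_1 = 6, b_1 = 3, c_1 = 4, t_1 = 3, a_2 = 3, b_2 = 3, c_2 = 1, s_2 = 1, a_3 = 2, b_3 = 4, c_3 = 4, s_3 = 1, a_4 = 1, b_4 = 1, p_4 = 2, q_4 = 3, t_4 = 3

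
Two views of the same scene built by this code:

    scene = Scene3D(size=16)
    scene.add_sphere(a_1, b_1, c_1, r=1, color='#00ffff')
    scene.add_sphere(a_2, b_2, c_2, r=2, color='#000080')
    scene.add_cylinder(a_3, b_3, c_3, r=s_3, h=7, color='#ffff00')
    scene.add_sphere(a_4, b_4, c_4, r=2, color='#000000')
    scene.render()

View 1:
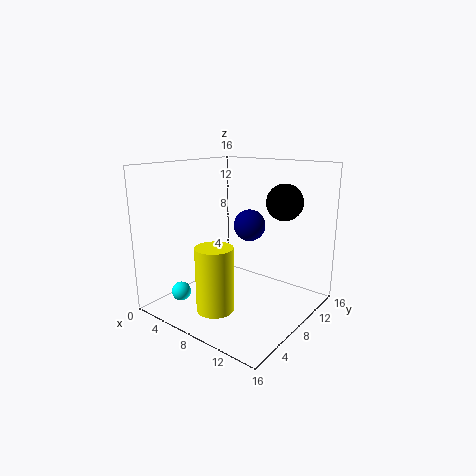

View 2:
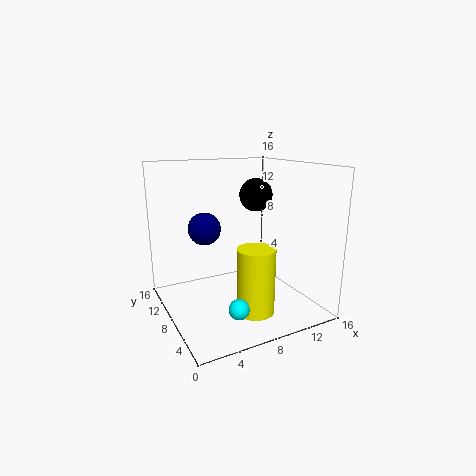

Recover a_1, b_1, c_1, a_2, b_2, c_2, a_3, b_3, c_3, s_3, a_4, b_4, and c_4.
a_1 = 5, b_1 = 2, c_1 = 3, a_2 = 6, b_2 = 13, c_2 = 8, a_3 = 8, b_3 = 4, c_3 = 1, s_3 = 2, a_4 = 12, b_4 = 11, c_4 = 12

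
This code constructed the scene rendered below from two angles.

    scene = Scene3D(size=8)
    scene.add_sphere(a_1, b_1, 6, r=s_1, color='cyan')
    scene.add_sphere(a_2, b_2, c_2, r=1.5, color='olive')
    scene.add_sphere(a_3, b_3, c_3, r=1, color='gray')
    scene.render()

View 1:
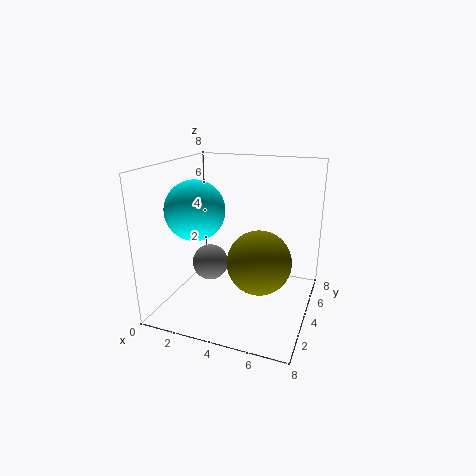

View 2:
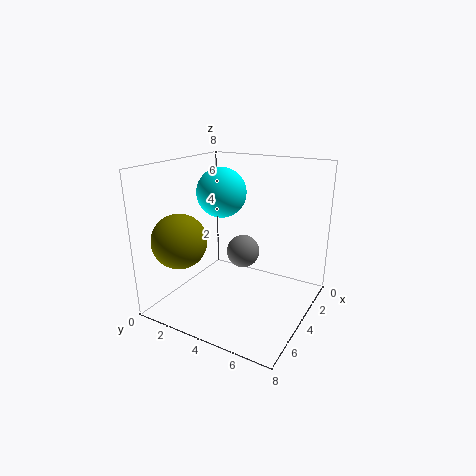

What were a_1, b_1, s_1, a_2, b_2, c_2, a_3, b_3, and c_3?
a_1 = 2.5, b_1 = 2, s_1 = 1.5, a_2 = 6, b_2 = 1.5, c_2 = 4, a_3 = 2.5, b_3 = 3.5, c_3 = 2.5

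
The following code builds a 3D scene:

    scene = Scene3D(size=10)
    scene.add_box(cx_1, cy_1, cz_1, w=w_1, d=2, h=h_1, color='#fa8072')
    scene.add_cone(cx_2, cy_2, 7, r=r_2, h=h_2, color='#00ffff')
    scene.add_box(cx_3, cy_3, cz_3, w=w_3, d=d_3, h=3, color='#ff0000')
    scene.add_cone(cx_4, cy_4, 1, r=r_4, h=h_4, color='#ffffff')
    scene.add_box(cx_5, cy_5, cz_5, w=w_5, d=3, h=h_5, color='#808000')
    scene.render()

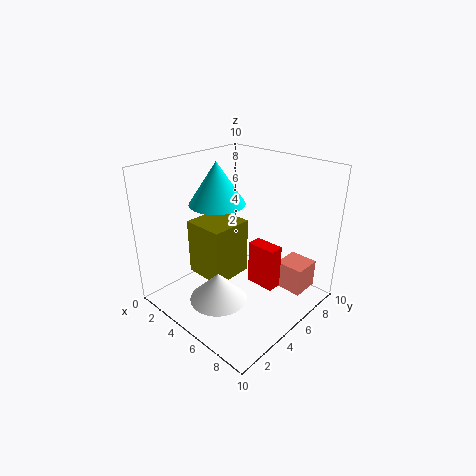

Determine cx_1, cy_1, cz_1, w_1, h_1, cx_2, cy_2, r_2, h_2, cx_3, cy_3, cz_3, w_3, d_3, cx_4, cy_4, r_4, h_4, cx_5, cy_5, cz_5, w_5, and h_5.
cx_1 = 7
cy_1 = 7
cz_1 = 1
w_1 = 2
h_1 = 2
cx_2 = 3
cy_2 = 5
r_2 = 2
h_2 = 3
cx_3 = 6
cy_3 = 5
cz_3 = 2
w_3 = 2
d_3 = 1
cx_4 = 5
cy_4 = 3
r_4 = 2
h_4 = 2
cx_5 = 2
cy_5 = 3
cz_5 = 2
w_5 = 3
h_5 = 4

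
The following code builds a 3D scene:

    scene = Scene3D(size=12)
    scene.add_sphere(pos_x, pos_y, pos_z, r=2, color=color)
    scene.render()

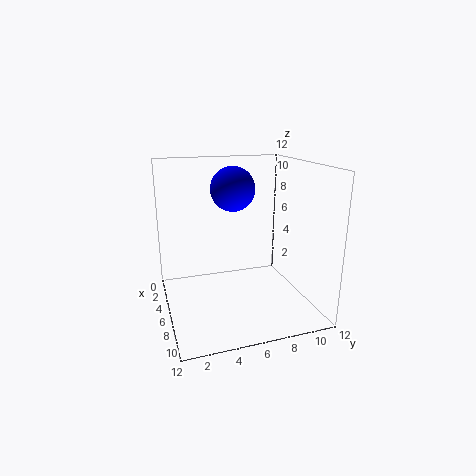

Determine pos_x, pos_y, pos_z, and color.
pos_x = 3, pos_y = 6.5, pos_z = 9.5, color = 'blue'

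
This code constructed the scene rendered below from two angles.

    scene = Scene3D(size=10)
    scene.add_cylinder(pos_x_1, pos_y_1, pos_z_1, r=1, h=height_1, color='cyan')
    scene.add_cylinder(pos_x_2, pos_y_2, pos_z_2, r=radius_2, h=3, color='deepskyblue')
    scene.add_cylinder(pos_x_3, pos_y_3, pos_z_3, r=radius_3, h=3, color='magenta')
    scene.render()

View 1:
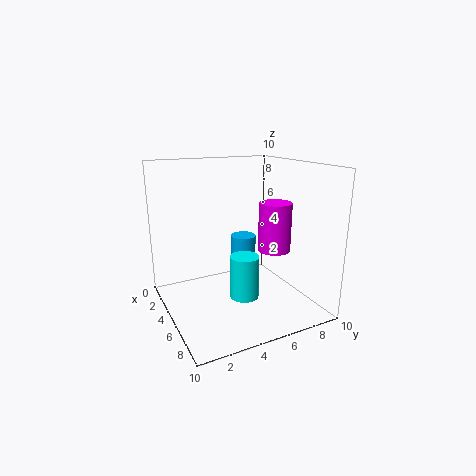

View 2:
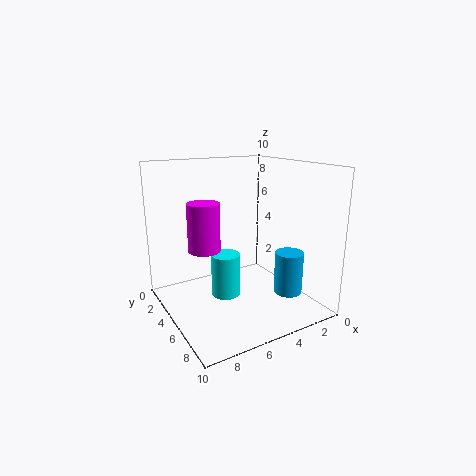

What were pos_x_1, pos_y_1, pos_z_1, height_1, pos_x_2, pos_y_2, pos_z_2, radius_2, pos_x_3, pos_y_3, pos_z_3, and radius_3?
pos_x_1 = 6
pos_y_1 = 5
pos_z_1 = 1
height_1 = 3
pos_x_2 = 2
pos_y_2 = 7
pos_z_2 = 1
radius_2 = 1
pos_x_3 = 8
pos_y_3 = 6
pos_z_3 = 5
radius_3 = 1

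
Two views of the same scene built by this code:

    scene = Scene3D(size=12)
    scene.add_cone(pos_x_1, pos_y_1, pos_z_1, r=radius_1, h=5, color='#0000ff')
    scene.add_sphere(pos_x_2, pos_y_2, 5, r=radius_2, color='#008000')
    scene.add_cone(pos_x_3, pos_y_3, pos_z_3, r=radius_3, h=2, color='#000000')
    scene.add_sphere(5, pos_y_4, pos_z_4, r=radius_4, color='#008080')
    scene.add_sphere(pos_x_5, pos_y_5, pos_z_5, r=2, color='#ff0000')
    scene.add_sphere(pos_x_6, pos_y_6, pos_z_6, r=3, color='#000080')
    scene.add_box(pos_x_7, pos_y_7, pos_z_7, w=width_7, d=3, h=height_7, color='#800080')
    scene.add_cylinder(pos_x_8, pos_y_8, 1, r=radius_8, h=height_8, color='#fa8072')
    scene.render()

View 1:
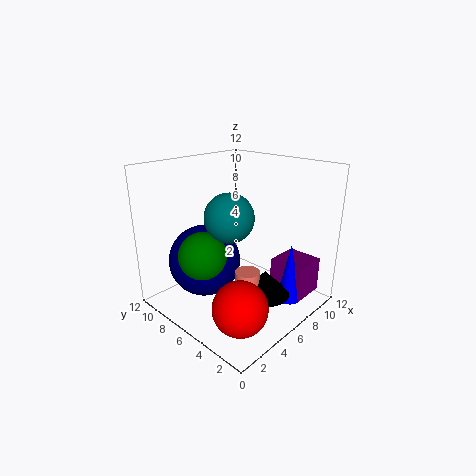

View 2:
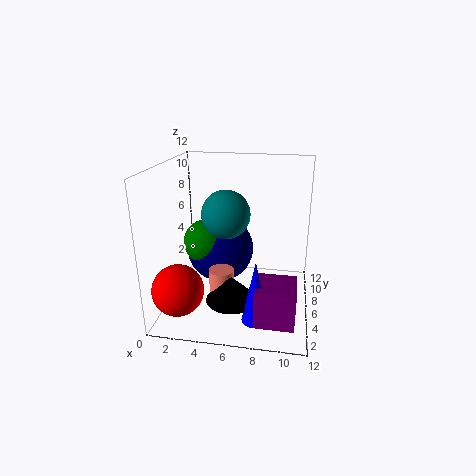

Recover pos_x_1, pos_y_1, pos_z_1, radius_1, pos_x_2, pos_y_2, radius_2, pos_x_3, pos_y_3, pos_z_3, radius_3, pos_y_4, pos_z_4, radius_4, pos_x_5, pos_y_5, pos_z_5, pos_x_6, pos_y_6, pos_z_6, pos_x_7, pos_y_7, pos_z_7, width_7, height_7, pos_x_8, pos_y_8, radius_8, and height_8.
pos_x_1 = 8
pos_y_1 = 2
pos_z_1 = 1
radius_1 = 1
pos_x_2 = 3
pos_y_2 = 7
radius_2 = 2
pos_x_3 = 6
pos_y_3 = 3
pos_z_3 = 2
radius_3 = 2
pos_y_4 = 6
pos_z_4 = 8
radius_4 = 2
pos_x_5 = 2
pos_y_5 = 2
pos_z_5 = 3
pos_x_6 = 4
pos_y_6 = 8
pos_z_6 = 4
pos_x_7 = 8
pos_y_7 = 1
pos_z_7 = 1
width_7 = 3
height_7 = 3
pos_x_8 = 5
pos_y_8 = 4
radius_8 = 1
height_8 = 3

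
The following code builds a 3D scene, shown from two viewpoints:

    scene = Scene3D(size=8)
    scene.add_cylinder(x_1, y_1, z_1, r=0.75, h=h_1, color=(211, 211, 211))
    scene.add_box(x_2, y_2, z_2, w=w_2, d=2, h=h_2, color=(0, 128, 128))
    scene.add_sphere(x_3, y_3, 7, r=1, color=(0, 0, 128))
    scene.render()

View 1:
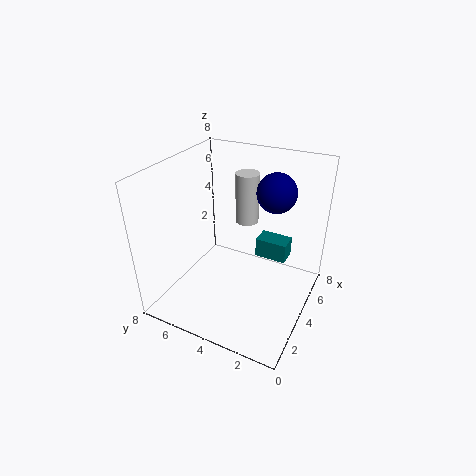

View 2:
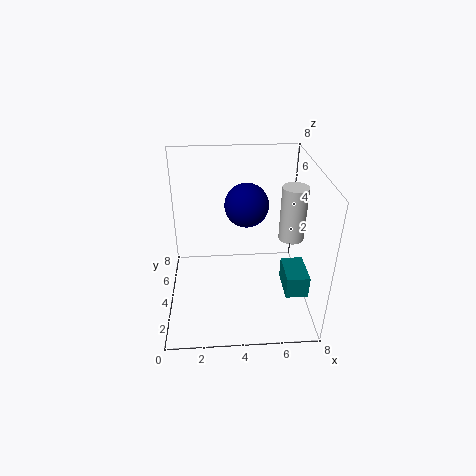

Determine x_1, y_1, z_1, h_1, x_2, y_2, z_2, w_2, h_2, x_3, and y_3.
x_1 = 7.25
y_1 = 5
z_1 = 3.25
h_1 = 3.25
x_2 = 6.5
y_2 = 2
z_2 = 1.25
w_2 = 1.25
h_2 = 1.25
x_3 = 4.25
y_3 = 2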